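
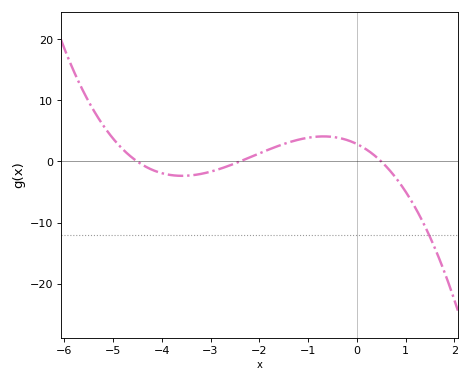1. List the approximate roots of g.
-4.5, -2.4, 0.5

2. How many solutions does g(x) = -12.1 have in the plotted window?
1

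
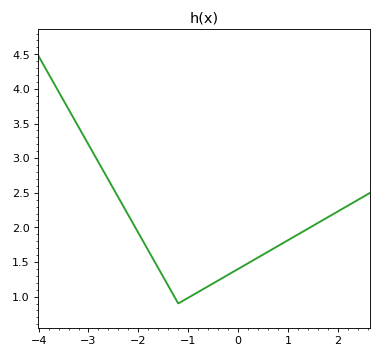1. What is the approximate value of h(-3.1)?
3.32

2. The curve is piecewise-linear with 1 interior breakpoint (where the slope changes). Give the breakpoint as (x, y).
(-1.2, 0.9)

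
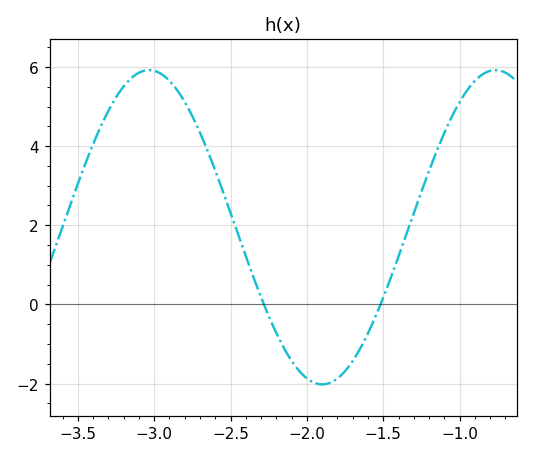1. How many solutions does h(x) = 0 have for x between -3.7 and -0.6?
2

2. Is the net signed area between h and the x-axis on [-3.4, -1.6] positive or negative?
positive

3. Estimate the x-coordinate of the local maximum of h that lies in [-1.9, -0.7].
-0.75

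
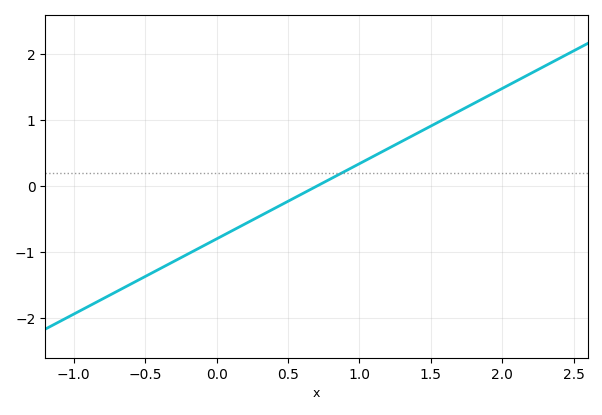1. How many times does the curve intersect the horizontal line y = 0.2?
1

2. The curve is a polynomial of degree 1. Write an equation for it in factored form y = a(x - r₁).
y = 1.14(x - 0.7)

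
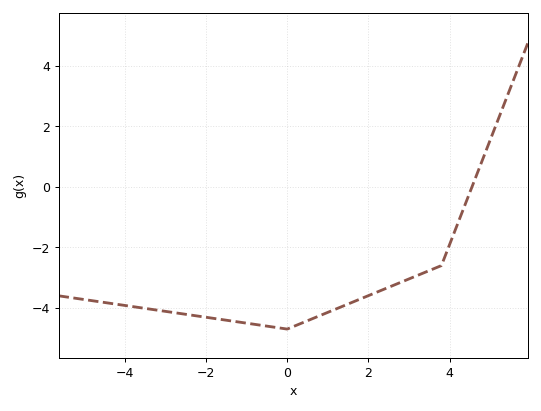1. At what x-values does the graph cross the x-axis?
4.6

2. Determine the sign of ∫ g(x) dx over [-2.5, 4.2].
negative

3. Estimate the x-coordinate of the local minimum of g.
0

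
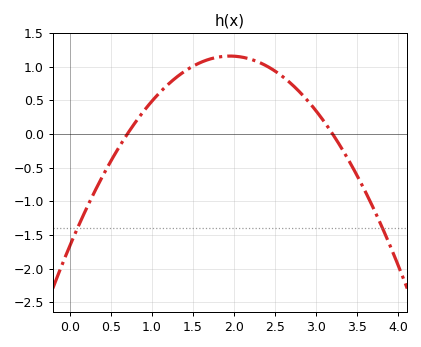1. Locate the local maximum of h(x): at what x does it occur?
2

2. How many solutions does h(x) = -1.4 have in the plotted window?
2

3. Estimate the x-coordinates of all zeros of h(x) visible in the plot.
0.7, 3.2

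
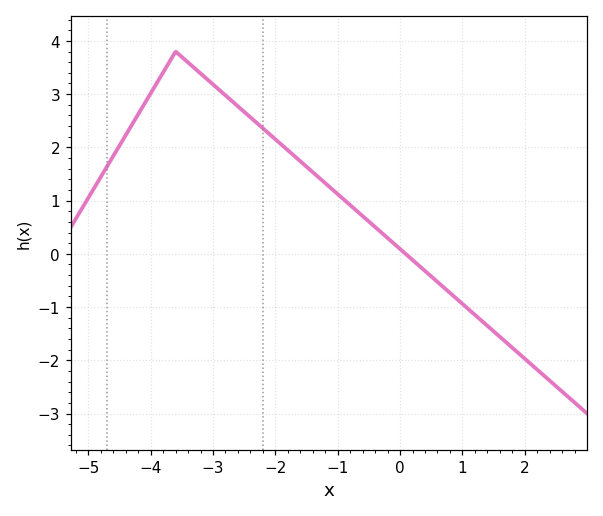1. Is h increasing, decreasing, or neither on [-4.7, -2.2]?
neither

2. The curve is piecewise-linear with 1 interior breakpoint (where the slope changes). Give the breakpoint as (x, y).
(-3.6, 3.8)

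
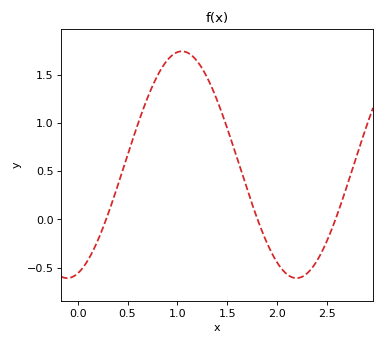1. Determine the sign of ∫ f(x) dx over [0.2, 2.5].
positive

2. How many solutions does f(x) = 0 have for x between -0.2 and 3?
3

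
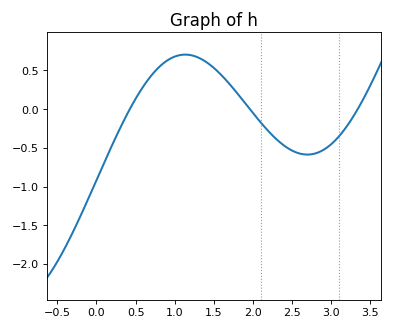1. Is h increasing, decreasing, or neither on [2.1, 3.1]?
neither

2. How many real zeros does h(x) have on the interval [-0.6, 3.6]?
3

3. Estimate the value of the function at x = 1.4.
0.612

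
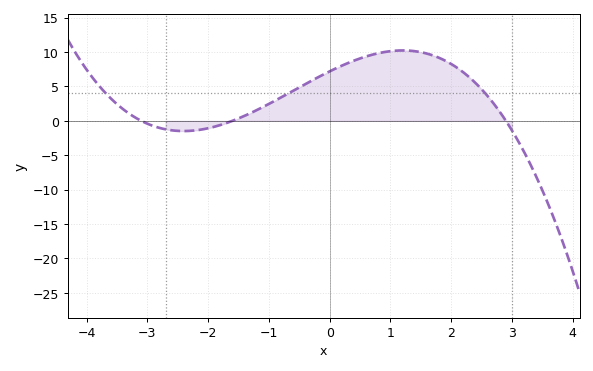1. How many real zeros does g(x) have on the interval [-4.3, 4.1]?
3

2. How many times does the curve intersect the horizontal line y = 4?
3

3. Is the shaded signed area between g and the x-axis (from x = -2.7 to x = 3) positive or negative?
positive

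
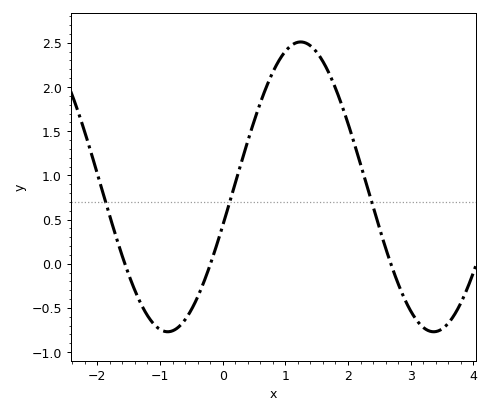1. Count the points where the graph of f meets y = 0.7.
3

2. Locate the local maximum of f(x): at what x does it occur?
1.2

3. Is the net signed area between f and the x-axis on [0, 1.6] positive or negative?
positive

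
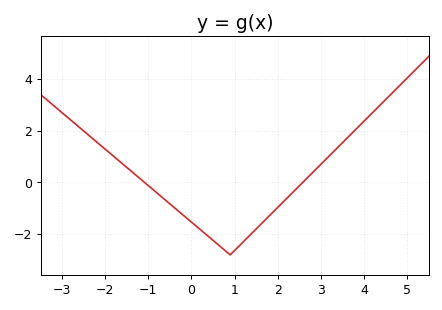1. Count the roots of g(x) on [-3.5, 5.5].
2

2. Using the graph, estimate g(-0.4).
-0.963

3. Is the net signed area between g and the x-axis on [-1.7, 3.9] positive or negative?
negative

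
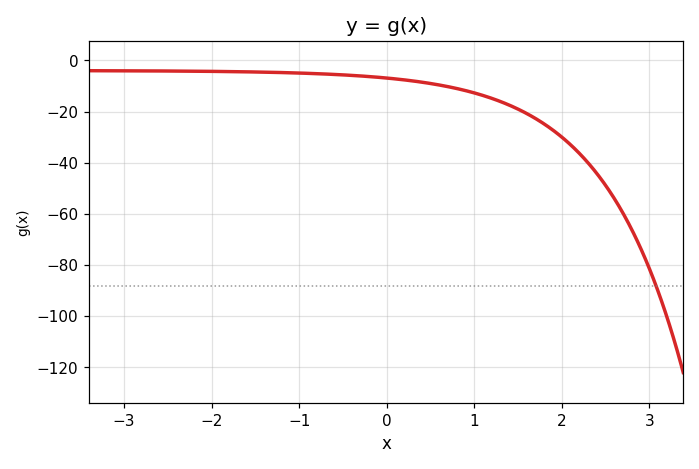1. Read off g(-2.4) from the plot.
-4.13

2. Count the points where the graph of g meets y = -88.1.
1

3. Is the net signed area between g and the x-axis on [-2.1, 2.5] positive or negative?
negative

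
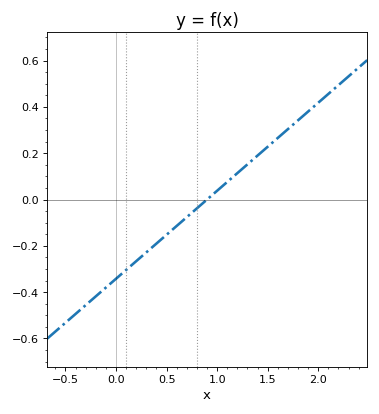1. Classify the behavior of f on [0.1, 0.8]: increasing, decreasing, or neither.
increasing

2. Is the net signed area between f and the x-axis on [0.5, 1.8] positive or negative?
positive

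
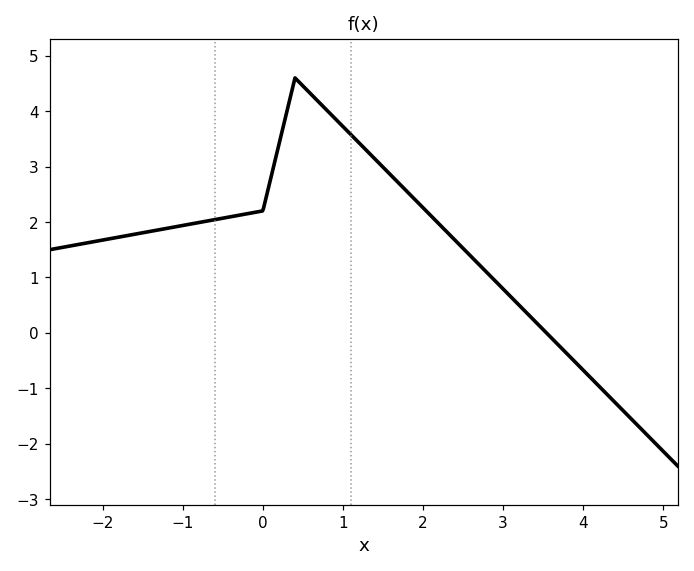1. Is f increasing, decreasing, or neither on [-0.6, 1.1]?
neither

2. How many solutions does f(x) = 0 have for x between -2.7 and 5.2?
1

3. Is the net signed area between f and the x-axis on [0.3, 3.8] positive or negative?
positive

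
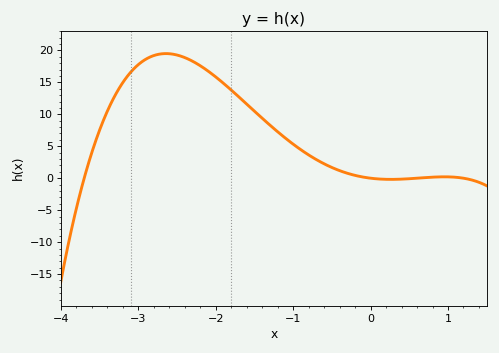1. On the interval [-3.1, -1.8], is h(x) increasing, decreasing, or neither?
neither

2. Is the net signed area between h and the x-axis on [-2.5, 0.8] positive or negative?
positive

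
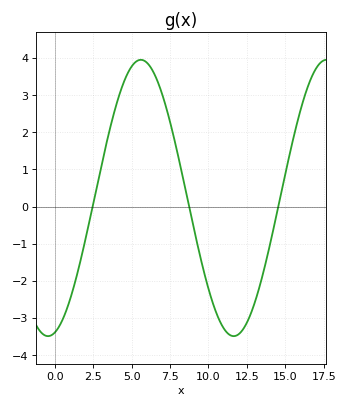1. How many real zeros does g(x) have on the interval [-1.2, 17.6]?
3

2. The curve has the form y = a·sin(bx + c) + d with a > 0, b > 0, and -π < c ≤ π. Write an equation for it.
y = 3.72sin(0.52x - 1.34) + 0.23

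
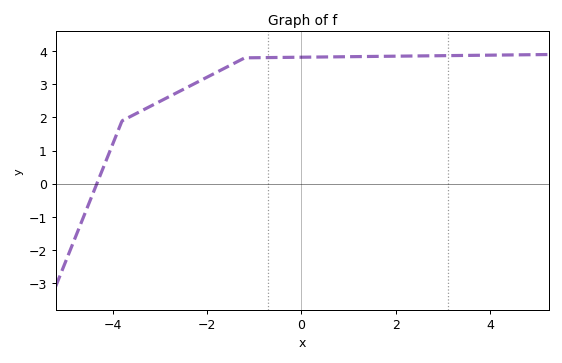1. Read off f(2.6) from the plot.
3.86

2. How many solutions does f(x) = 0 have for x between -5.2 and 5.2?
1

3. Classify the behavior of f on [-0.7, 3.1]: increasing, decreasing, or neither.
increasing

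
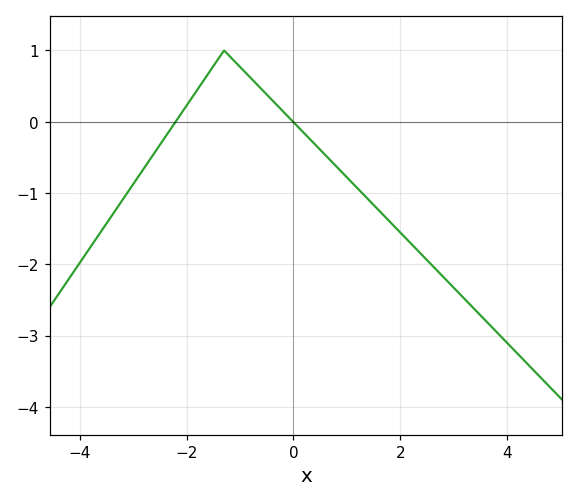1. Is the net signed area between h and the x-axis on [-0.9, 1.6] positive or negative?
negative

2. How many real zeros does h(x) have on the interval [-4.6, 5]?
2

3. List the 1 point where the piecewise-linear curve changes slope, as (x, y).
(-1.3, 1)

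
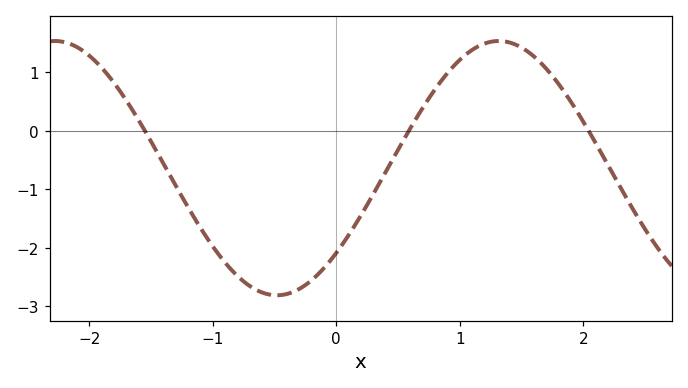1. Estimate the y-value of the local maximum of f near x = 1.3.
1.53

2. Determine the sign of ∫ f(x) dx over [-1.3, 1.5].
negative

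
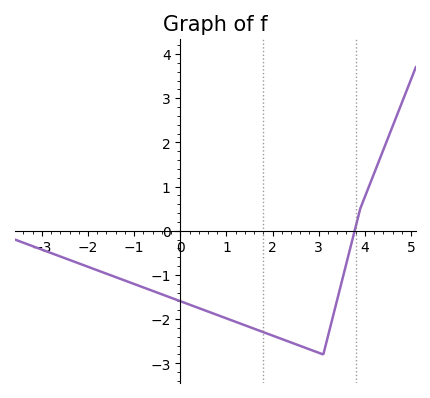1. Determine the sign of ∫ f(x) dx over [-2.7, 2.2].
negative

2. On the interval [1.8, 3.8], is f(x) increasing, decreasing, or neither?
neither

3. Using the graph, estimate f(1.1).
-2.02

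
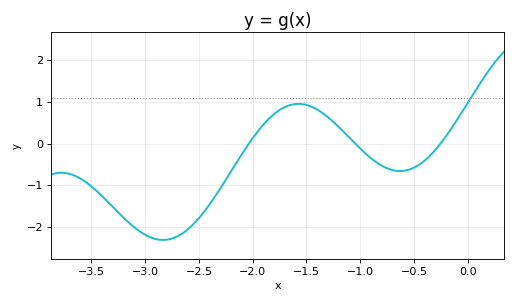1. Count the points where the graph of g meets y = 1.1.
1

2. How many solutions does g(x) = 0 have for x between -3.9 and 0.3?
3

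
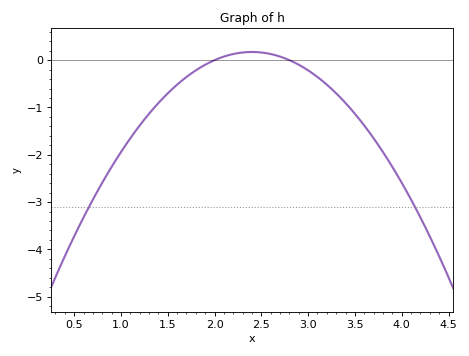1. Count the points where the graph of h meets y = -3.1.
2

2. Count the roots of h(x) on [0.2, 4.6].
2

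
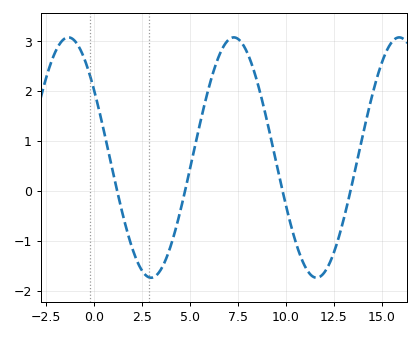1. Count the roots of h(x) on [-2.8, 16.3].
4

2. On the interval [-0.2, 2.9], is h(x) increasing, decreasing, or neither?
decreasing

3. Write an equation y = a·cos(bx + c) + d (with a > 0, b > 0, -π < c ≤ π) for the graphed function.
y = 2.41cos(0.73x + 0.96) + 0.67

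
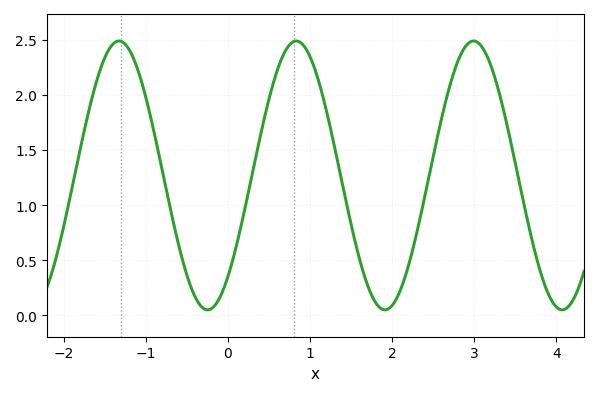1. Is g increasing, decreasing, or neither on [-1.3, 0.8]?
neither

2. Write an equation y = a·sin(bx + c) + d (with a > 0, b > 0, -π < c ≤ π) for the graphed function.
y = 1.22sin(2.9x - 0.85) + 1.27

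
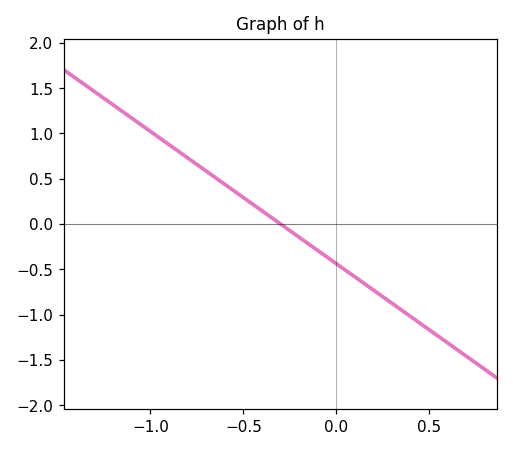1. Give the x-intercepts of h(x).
-0.3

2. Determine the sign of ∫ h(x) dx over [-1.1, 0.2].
positive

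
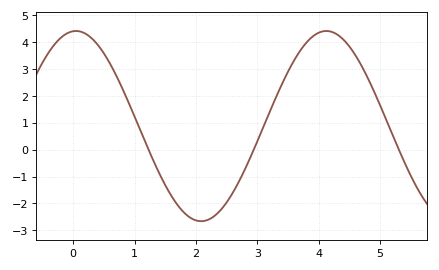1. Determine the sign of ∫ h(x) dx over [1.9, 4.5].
positive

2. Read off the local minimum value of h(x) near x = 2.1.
-2.7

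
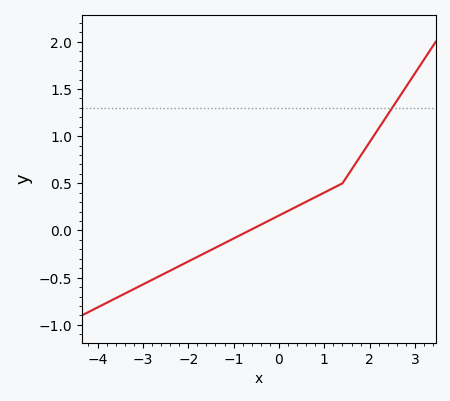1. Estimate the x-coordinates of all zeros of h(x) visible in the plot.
-0.6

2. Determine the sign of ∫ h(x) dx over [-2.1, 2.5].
positive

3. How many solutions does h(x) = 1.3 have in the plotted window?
1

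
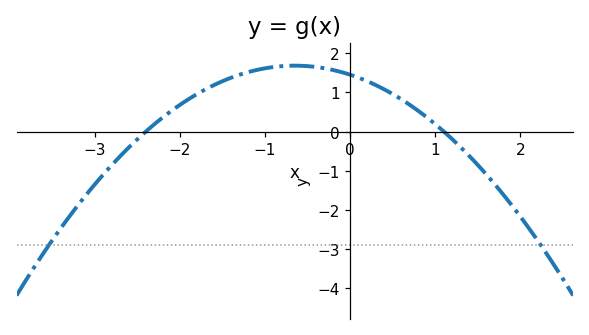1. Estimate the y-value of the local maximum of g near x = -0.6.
1.7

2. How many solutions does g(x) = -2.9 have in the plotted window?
2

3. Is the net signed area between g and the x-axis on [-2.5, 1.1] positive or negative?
positive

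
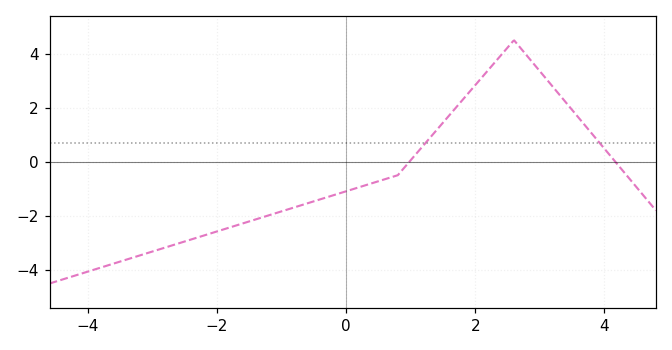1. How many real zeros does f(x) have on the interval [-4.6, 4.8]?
2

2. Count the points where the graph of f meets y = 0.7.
2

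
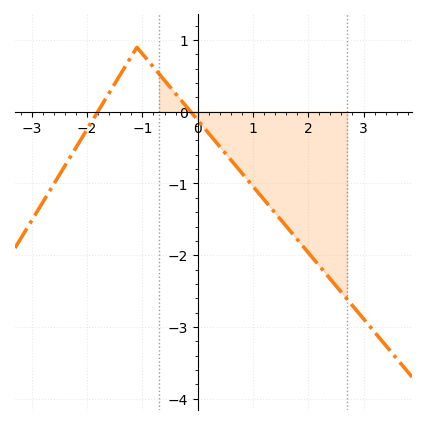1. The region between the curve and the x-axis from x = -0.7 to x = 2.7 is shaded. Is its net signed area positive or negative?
negative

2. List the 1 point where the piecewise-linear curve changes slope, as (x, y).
(-1.1, 0.9)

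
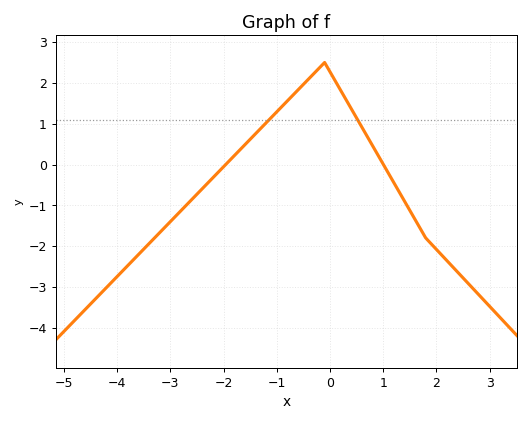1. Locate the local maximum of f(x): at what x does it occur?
-0.101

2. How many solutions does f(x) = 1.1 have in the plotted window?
2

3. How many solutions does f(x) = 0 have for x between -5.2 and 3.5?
2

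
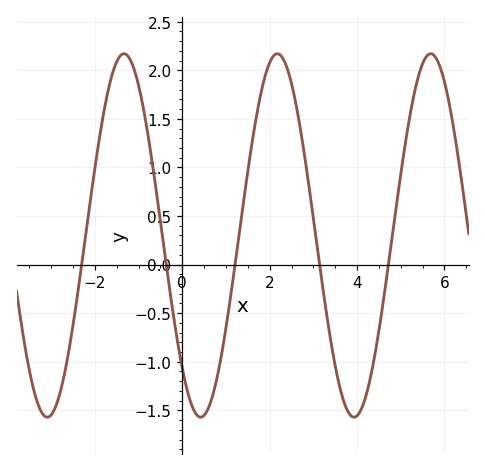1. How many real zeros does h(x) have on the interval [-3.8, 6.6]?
5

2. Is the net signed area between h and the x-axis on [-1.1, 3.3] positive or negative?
positive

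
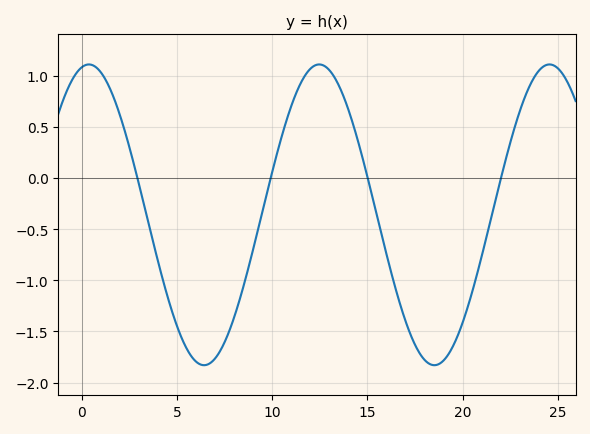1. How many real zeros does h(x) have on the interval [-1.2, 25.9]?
4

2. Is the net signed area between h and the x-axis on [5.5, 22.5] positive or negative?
negative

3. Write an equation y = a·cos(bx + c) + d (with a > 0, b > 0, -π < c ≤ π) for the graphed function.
y = 1.47cos(0.52x - 0.2) - 0.36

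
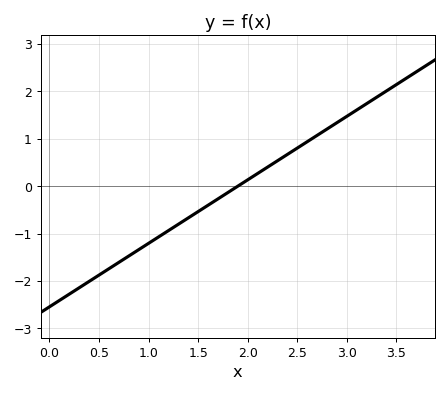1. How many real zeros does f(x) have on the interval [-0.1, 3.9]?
1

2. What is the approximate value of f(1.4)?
-0.7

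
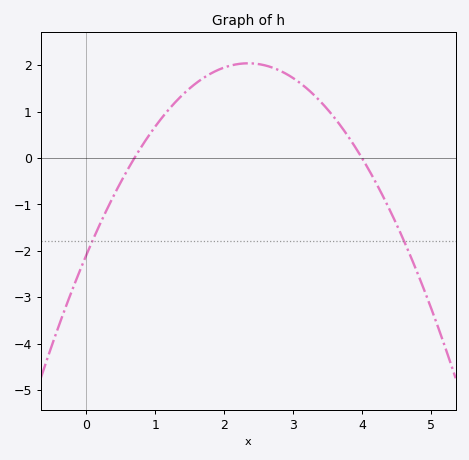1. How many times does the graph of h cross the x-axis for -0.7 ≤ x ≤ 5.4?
2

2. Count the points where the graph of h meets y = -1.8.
2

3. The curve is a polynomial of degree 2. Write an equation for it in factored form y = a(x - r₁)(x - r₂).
y = -0.75(x - 0.7)(x - 4)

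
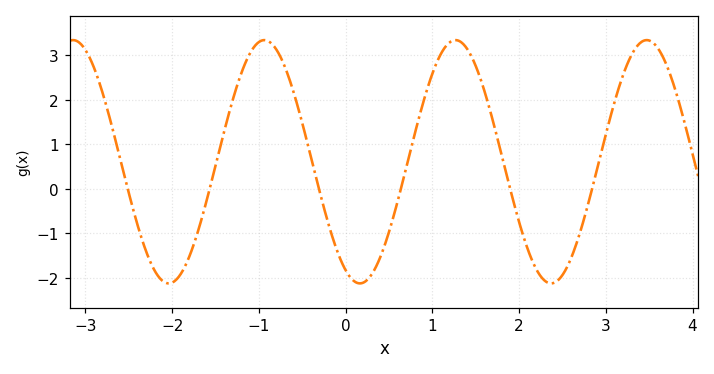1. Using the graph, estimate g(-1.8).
-1.5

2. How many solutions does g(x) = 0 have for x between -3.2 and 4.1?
6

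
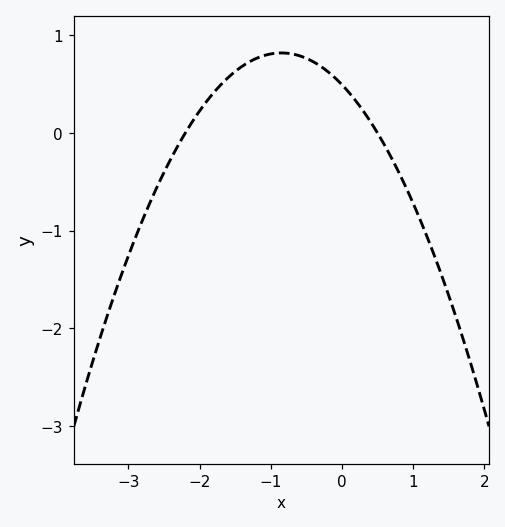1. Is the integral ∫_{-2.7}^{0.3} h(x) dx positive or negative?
positive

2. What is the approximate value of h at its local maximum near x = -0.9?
0.82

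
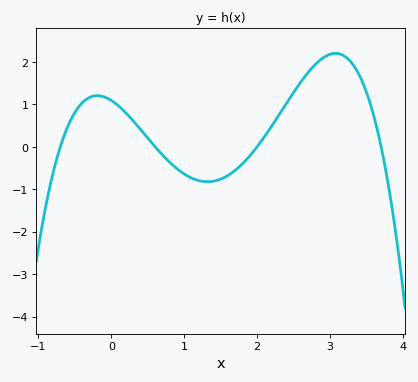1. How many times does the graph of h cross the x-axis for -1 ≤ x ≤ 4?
4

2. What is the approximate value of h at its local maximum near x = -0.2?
1.2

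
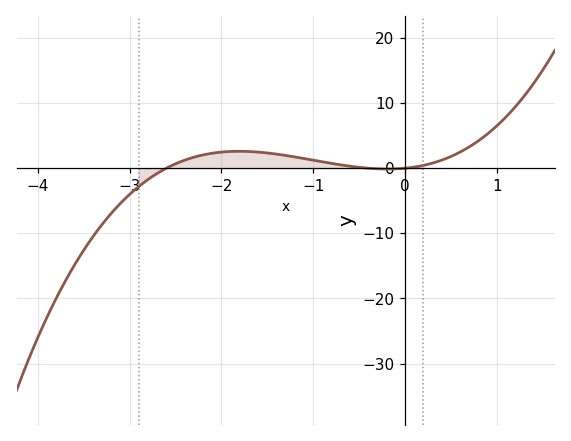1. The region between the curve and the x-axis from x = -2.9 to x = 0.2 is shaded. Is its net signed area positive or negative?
positive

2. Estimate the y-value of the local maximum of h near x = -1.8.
3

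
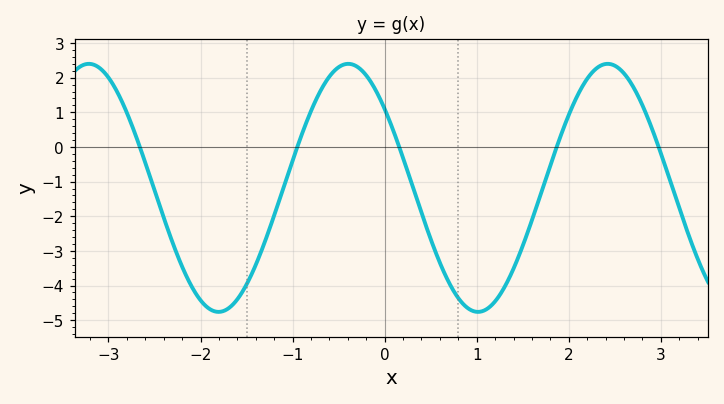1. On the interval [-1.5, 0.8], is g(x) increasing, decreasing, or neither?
neither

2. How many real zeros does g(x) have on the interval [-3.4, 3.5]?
5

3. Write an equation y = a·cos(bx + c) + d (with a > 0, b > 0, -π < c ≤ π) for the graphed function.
y = 3.58cos(2.2x + 0.88) - 1.18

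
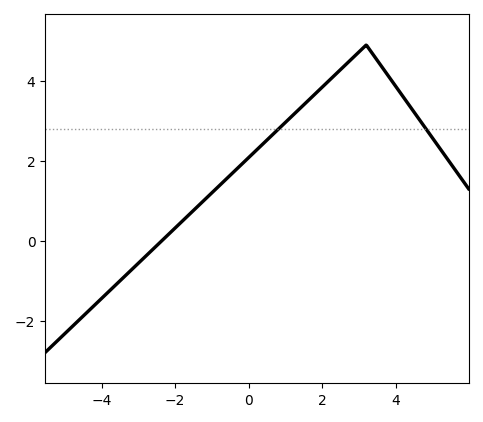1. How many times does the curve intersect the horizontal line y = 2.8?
2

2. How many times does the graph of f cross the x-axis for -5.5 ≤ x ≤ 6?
1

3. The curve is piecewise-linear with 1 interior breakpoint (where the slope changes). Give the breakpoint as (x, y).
(3.2, 4.9)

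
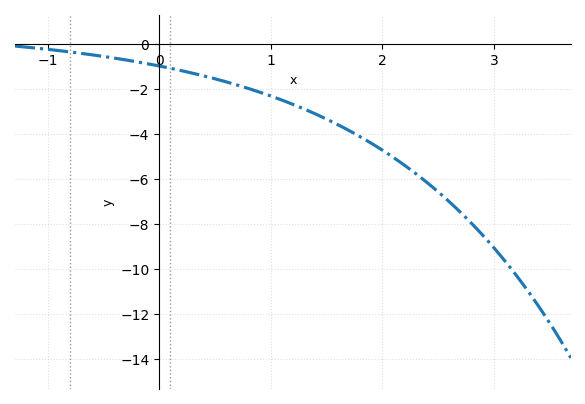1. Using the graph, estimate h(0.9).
-2.13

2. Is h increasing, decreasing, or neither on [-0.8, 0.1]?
decreasing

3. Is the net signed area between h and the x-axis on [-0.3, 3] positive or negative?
negative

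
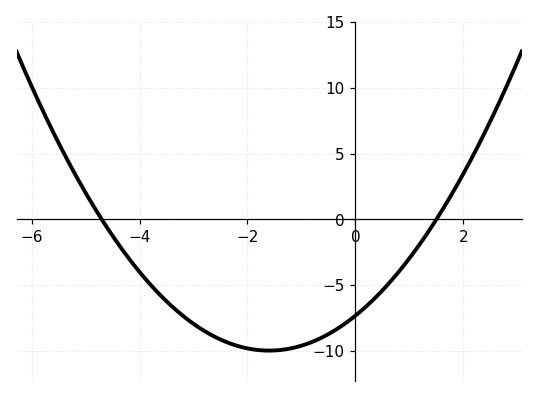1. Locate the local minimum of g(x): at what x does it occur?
-1.6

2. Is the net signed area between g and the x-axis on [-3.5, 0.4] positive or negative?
negative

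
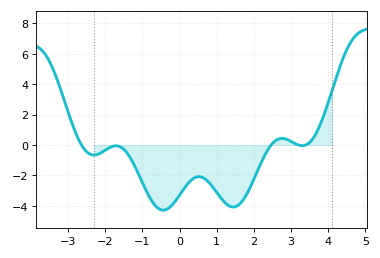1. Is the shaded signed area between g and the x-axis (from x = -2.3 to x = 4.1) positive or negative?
negative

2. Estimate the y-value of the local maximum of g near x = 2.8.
0.434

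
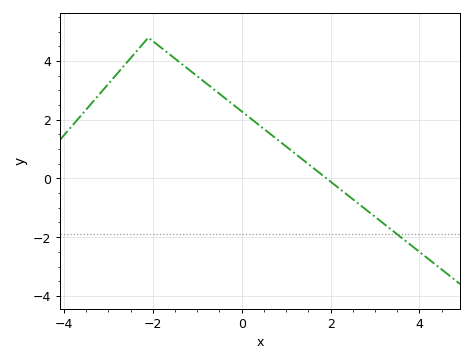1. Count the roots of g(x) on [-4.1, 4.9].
1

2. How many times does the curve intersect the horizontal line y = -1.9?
1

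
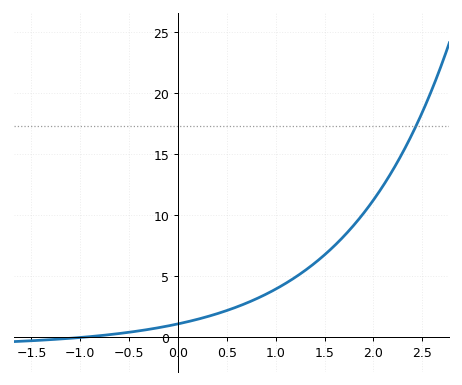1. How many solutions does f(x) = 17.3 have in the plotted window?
1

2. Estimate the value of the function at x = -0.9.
0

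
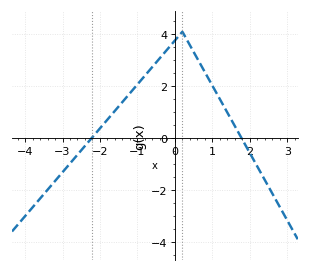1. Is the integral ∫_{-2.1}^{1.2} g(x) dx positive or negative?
positive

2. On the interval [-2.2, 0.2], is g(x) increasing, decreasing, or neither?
increasing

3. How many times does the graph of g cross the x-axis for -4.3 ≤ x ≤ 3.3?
2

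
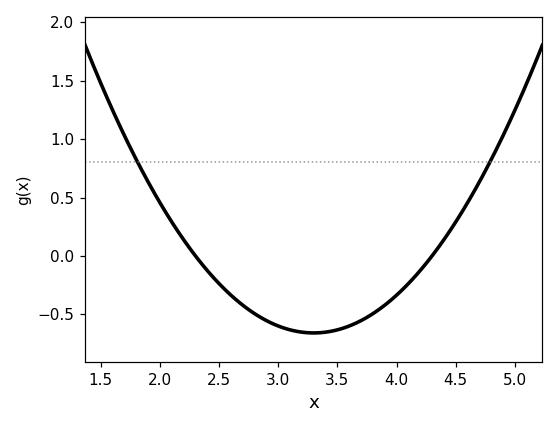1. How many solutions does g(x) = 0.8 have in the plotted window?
2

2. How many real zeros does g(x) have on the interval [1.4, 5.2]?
2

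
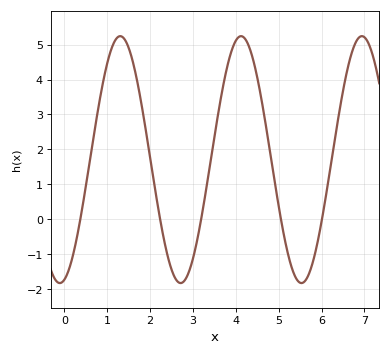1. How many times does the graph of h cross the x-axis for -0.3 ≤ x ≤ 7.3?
5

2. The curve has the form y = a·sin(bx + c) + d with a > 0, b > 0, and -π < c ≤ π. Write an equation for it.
y = 3.53sin(2.2x - 1.3) + 1.71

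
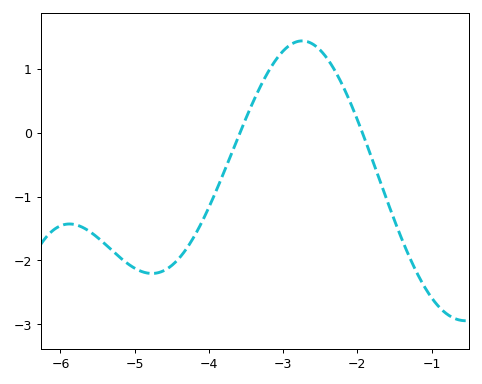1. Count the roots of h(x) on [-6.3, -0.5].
2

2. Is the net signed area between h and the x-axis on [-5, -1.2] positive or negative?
negative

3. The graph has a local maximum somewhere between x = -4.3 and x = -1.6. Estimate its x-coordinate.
-2.74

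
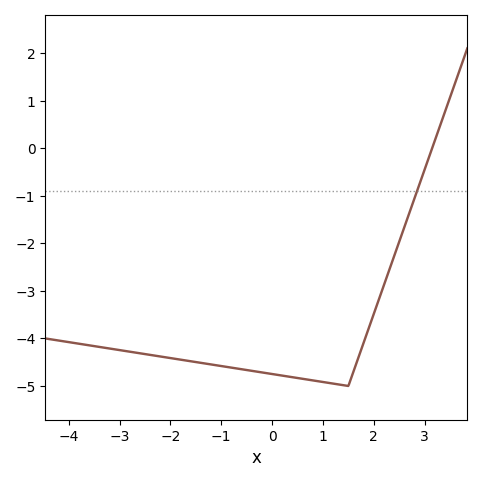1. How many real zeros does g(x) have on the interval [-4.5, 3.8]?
1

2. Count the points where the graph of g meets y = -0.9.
1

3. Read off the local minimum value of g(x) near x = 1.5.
-5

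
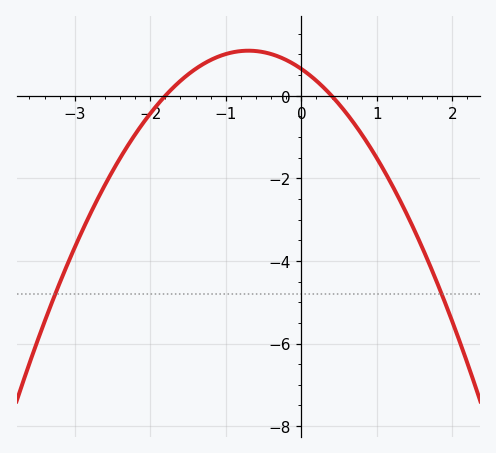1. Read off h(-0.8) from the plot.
1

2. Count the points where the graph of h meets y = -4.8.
2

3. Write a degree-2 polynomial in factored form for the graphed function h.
y = -0.9(x + 1.8)(x - 0.4)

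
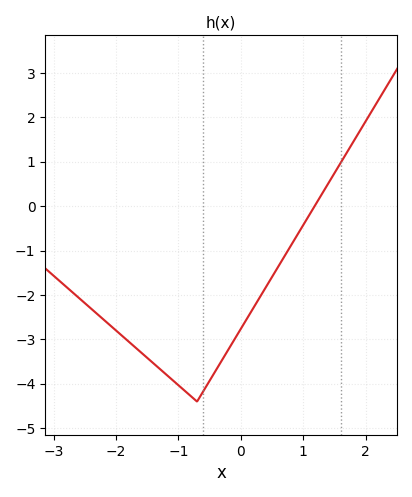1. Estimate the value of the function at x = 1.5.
0.739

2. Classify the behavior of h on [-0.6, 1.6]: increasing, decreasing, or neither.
increasing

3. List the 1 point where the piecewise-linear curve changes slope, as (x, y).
(-0.7, -4.4)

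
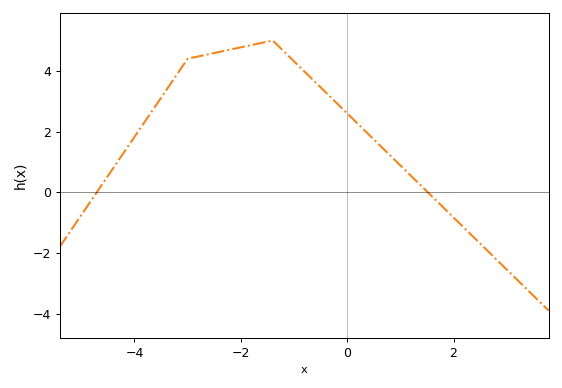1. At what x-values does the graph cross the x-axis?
-4.71, 1.52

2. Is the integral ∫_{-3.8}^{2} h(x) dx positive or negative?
positive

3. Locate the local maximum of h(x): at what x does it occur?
-1.4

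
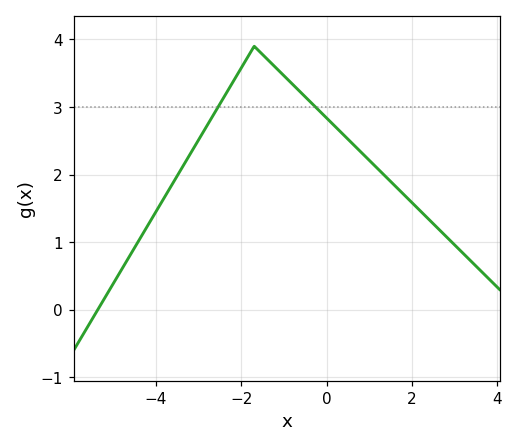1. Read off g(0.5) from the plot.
2.52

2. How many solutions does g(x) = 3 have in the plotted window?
2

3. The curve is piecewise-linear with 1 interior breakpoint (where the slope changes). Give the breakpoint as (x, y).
(-1.7, 3.9)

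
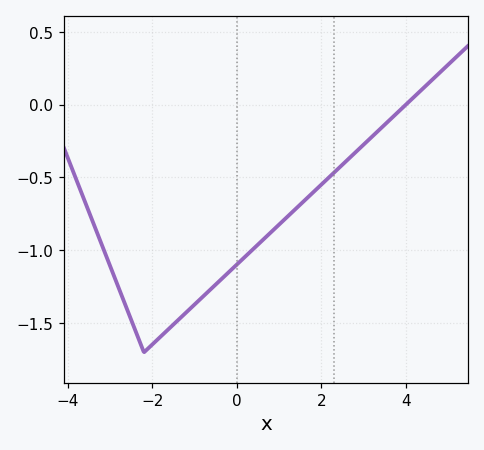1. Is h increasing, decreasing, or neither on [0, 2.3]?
increasing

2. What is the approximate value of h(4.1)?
0.05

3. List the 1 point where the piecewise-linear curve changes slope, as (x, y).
(-2.2, -1.7)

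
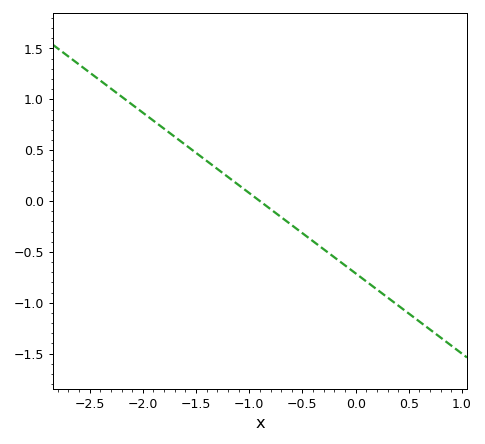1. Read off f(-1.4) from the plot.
0.395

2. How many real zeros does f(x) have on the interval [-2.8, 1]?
1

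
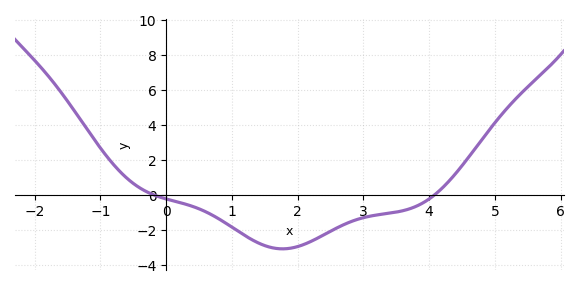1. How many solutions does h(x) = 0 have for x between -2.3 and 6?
2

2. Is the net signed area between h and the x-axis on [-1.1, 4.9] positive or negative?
negative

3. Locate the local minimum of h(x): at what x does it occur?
1.77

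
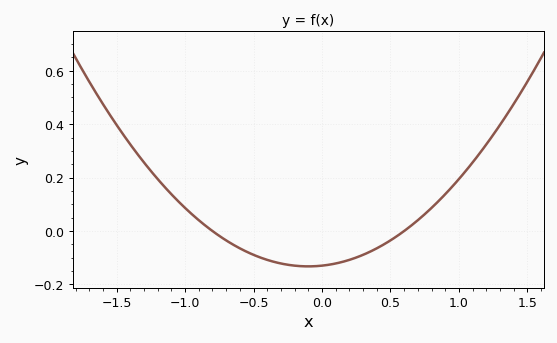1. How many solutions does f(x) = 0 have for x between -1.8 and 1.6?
2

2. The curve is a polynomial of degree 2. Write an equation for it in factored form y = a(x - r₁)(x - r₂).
y = 0.27(x + 0.8)(x - 0.6)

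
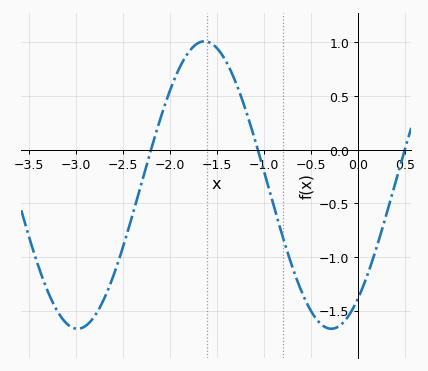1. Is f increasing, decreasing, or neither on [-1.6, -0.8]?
decreasing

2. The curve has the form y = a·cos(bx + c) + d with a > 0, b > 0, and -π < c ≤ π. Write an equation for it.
y = 1.34cos(2.3x - 2.5) - 0.33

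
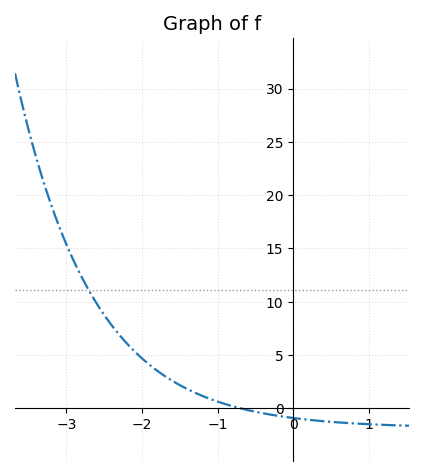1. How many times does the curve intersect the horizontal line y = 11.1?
1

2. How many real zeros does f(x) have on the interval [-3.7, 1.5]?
1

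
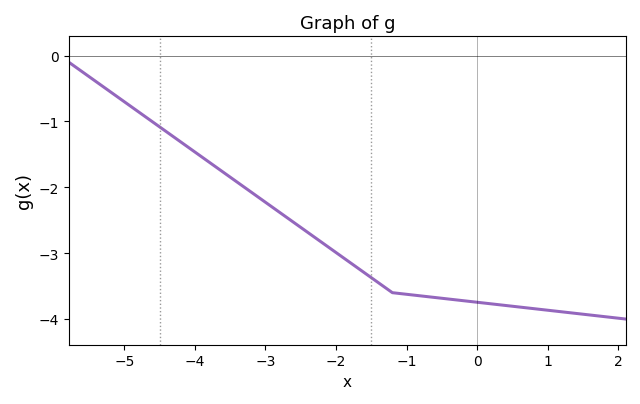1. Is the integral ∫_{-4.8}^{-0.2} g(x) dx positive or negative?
negative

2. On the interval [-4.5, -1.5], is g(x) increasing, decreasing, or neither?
decreasing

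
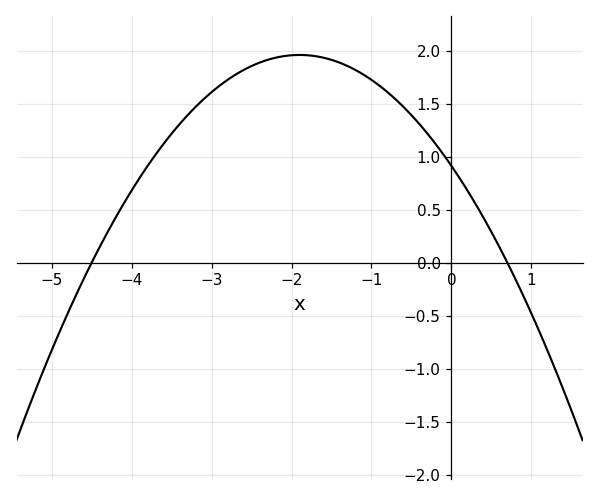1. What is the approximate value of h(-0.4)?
1.31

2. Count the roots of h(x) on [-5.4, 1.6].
2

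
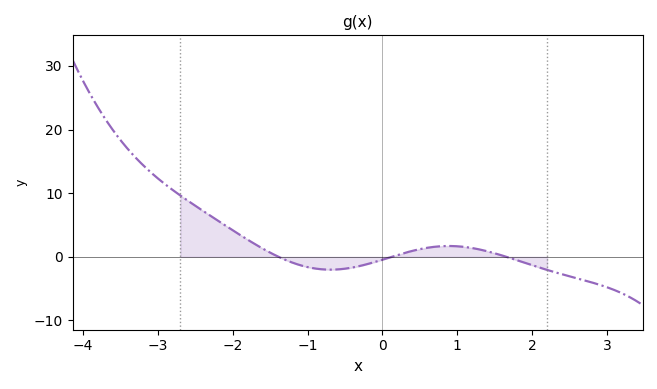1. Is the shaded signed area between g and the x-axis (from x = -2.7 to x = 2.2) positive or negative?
positive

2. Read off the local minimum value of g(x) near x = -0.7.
-2.01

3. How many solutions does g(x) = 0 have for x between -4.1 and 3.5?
3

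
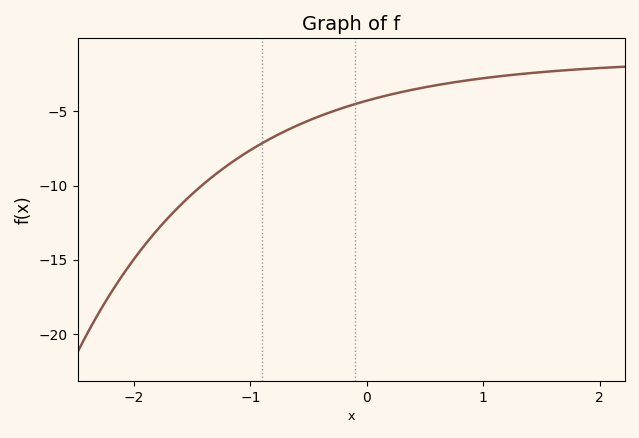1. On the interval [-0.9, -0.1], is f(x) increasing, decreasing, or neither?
increasing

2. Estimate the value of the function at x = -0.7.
-6.5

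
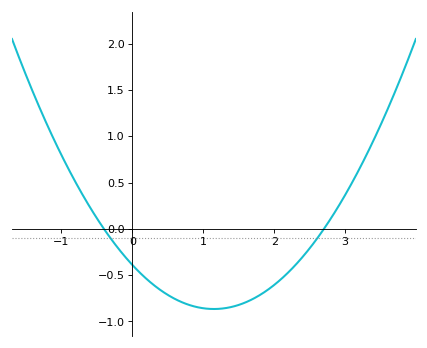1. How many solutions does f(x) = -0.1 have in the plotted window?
2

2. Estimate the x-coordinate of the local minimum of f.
1.15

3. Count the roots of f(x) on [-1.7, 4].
2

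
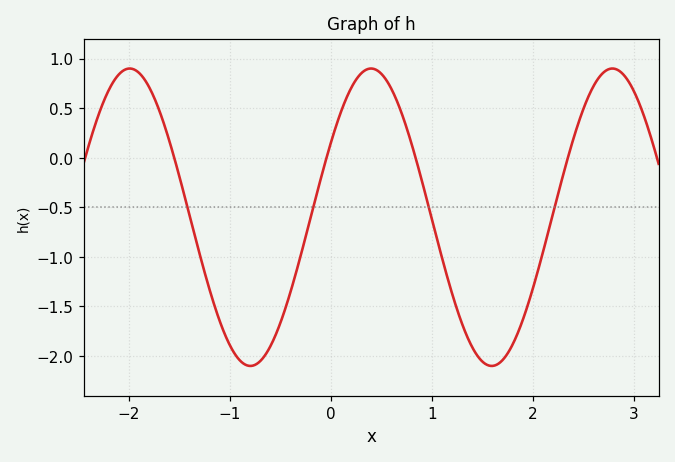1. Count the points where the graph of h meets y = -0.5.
4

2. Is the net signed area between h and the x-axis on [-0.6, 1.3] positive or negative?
negative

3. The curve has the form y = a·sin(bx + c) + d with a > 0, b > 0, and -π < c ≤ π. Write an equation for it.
y = 1.5sin(2.63x + 0.53) - 0.6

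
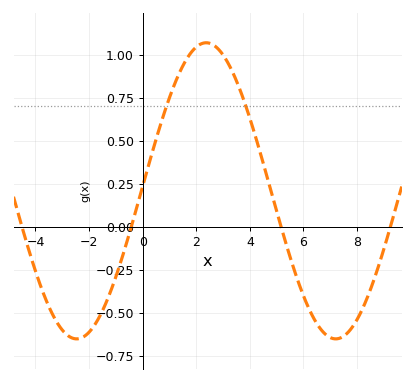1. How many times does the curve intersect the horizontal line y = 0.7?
2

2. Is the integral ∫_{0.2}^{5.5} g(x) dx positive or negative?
positive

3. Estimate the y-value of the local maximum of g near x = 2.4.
1.07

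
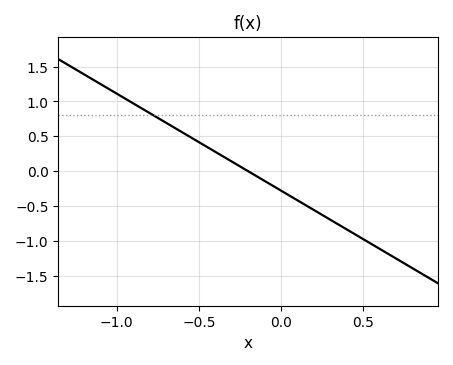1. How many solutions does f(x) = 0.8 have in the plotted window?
1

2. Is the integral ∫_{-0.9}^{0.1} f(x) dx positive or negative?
positive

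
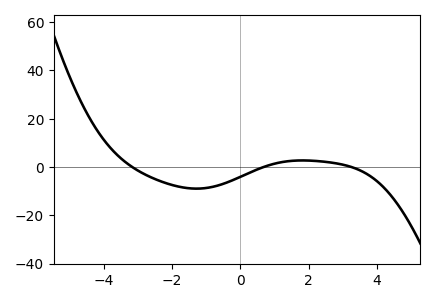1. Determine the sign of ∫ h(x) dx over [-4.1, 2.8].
negative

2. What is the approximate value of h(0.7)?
0.088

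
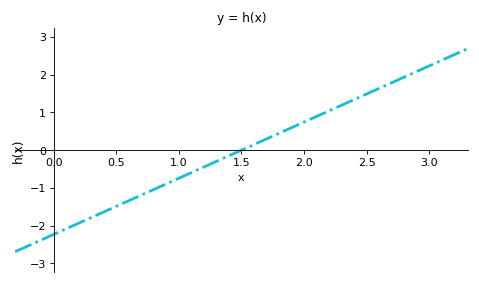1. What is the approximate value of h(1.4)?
-0.149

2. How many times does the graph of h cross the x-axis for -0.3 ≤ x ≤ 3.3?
1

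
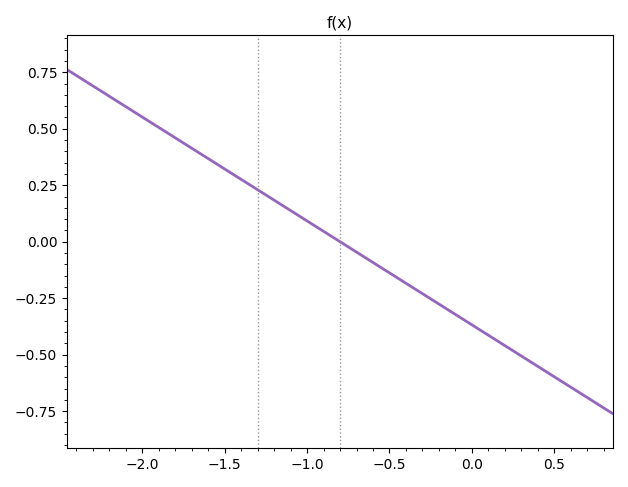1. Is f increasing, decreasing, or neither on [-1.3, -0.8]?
decreasing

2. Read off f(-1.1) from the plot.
0.138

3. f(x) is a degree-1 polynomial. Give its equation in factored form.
y = -0.46(x + 0.8)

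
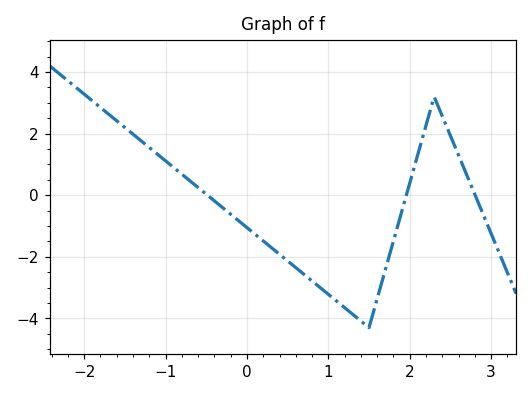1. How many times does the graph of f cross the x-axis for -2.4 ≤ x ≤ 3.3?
3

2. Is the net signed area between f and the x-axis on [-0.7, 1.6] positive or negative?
negative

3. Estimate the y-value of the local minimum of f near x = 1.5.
-4.2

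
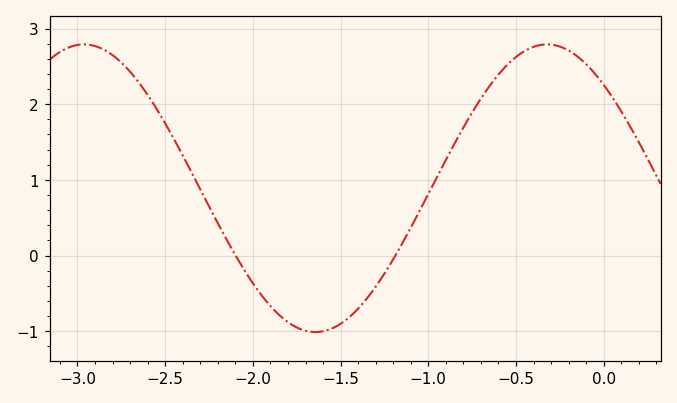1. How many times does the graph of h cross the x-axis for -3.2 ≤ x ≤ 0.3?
2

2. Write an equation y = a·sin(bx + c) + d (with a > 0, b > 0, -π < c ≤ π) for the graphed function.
y = 1.9sin(2.4x + 2.3) + 0.89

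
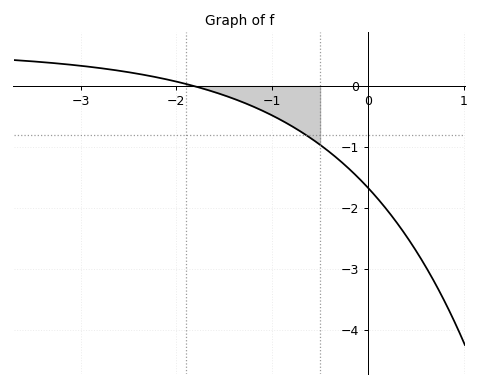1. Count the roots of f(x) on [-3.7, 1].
1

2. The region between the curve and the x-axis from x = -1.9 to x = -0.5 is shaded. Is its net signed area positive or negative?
negative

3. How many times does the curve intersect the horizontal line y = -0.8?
1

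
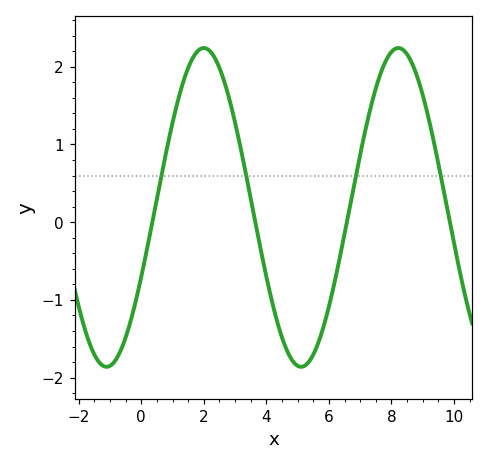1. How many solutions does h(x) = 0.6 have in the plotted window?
4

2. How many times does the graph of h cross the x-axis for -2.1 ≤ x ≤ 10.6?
4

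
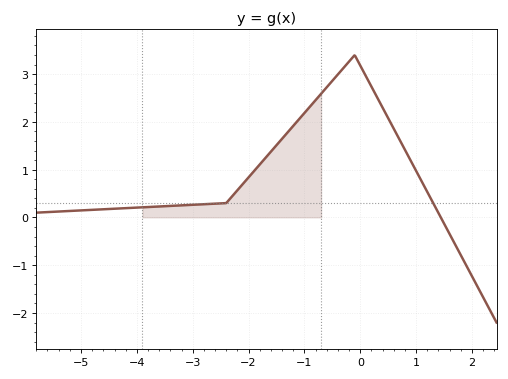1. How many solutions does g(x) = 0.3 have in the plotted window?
2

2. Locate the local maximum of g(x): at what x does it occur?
0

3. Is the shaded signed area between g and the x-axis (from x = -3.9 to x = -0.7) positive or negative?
positive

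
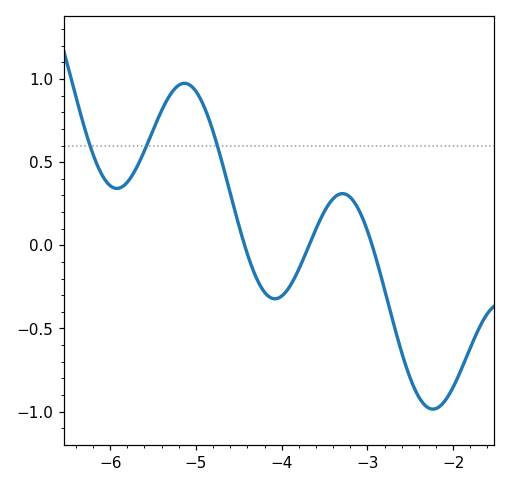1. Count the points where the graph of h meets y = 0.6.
3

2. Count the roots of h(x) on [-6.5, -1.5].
3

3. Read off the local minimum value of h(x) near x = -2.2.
-0.985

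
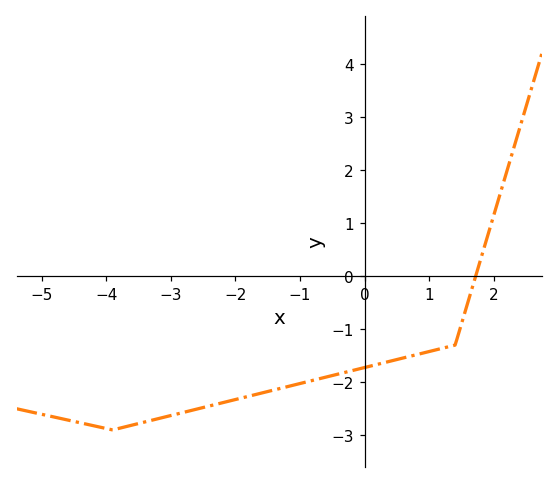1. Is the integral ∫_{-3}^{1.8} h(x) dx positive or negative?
negative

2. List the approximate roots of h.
1.72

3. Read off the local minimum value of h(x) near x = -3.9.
-2.9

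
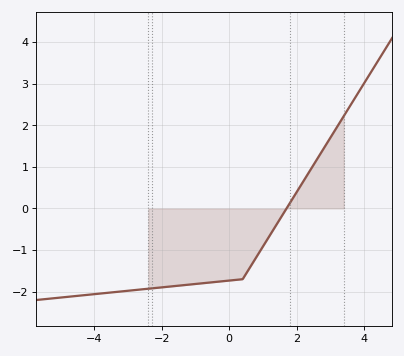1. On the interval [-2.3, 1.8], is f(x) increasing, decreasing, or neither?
increasing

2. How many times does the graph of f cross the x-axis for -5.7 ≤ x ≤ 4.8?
1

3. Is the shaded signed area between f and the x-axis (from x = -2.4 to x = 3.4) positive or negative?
negative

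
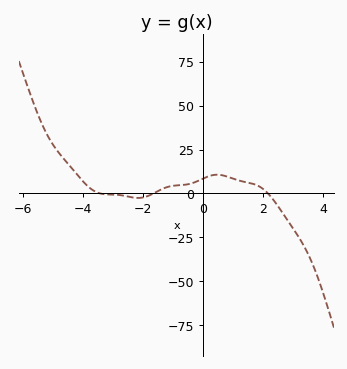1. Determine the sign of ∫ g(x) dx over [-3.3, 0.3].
positive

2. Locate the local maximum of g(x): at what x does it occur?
0.4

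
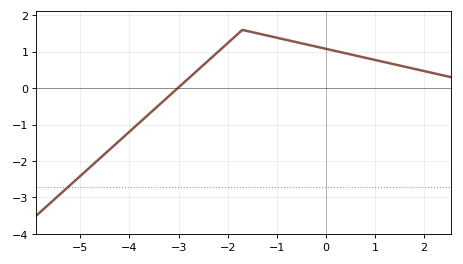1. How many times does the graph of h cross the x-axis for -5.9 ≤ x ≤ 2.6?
1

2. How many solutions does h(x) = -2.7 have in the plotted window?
1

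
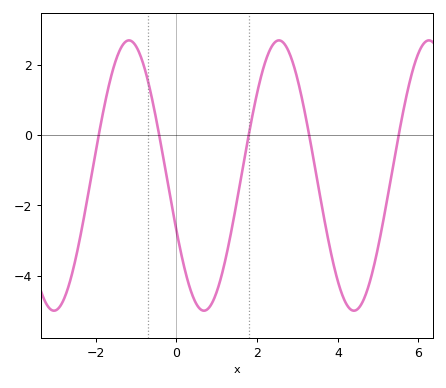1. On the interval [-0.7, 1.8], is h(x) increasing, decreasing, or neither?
neither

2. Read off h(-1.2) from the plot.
2.7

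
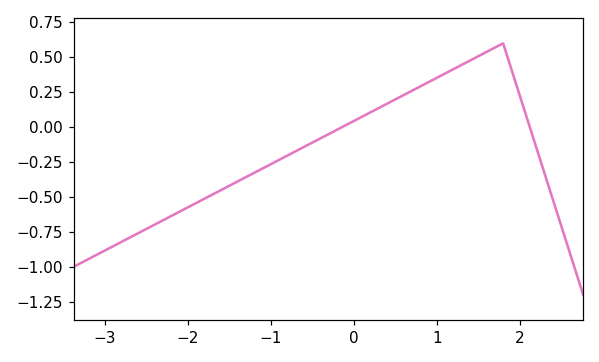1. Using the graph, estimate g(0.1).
0.074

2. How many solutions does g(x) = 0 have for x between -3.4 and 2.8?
2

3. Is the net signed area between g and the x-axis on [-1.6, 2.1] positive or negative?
positive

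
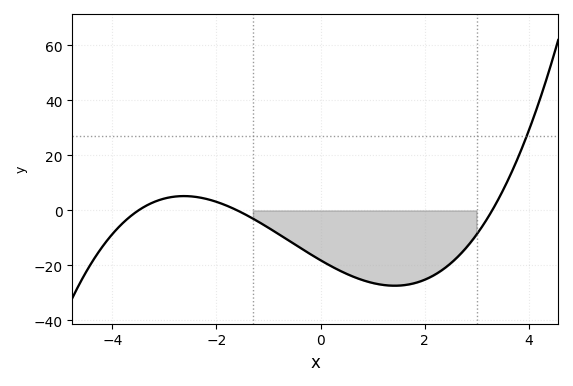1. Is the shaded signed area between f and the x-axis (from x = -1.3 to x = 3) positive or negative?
negative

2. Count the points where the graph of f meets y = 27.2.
1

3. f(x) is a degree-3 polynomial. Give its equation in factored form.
y = 0.98(x + 3.5)(x + 1.6)(x - 3.3)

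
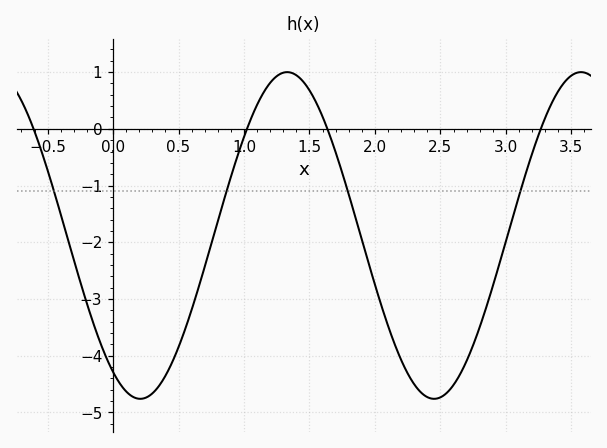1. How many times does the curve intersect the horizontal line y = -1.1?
4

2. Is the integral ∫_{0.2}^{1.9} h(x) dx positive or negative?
negative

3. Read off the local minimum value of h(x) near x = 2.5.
-4.76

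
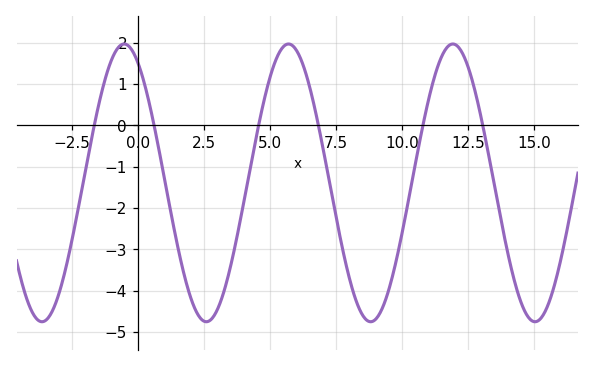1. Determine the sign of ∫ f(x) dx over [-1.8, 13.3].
negative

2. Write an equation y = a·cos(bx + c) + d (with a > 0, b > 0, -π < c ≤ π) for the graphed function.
y = 3.36cos(1.01x + 0.522) - 1.39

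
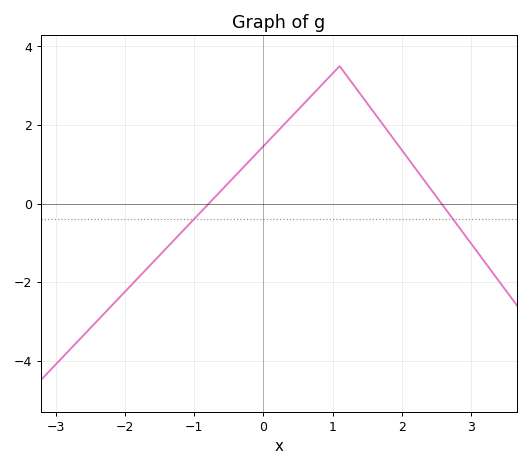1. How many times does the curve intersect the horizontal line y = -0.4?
2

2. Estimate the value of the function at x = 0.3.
2.02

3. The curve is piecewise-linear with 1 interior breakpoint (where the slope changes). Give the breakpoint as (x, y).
(1.1, 3.5)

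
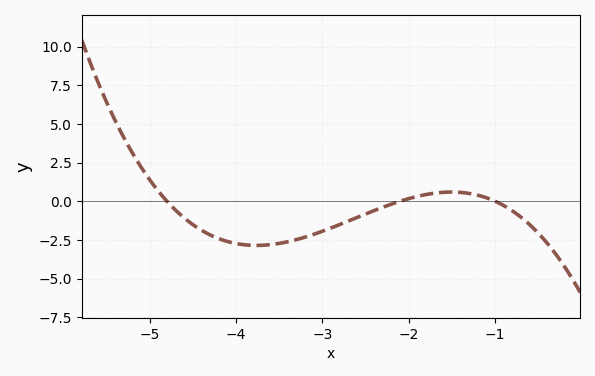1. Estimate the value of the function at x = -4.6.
-1.08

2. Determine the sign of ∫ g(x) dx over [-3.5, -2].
negative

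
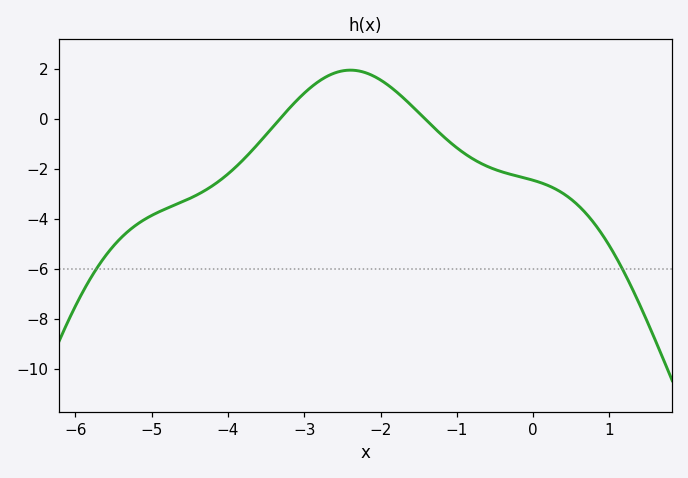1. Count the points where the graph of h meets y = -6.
2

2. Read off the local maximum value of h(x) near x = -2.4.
2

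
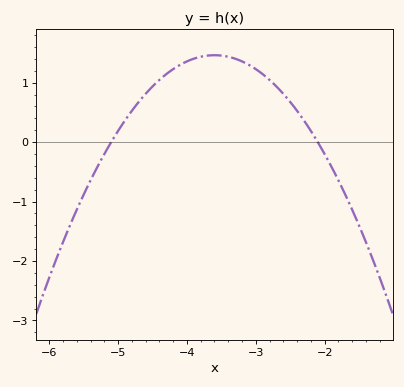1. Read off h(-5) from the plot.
0.188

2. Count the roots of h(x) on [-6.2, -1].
2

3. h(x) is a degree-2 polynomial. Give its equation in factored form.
y = -0.65(x + 5.1)(x + 2.1)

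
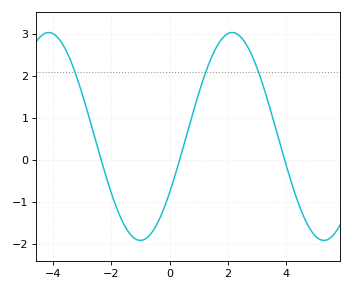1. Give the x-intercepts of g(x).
-2.34, 0.344, 3.94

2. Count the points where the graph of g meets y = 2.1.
3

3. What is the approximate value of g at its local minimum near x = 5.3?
-1.92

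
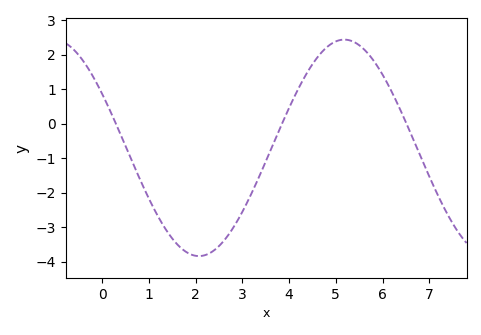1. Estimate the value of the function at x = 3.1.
-2.29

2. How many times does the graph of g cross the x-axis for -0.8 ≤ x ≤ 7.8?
3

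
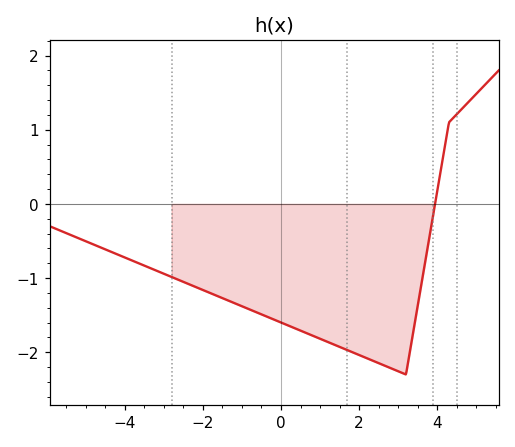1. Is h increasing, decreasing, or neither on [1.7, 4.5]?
neither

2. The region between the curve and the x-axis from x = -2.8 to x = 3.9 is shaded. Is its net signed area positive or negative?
negative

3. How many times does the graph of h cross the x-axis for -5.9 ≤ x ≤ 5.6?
1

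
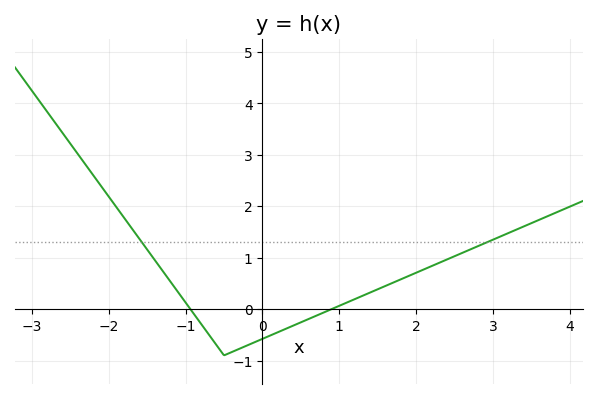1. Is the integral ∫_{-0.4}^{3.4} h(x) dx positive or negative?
positive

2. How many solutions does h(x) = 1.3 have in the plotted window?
2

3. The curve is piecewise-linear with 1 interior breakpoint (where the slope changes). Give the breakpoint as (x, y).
(-0.5, -0.9)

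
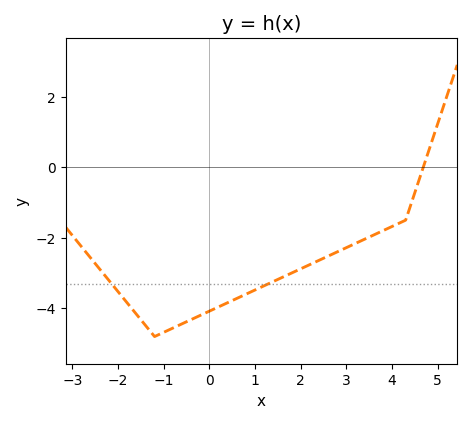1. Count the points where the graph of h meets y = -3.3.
2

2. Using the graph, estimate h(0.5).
-3.8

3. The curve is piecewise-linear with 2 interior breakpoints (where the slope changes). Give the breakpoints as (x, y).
(-1.2, -4.8); (4.3, -1.5)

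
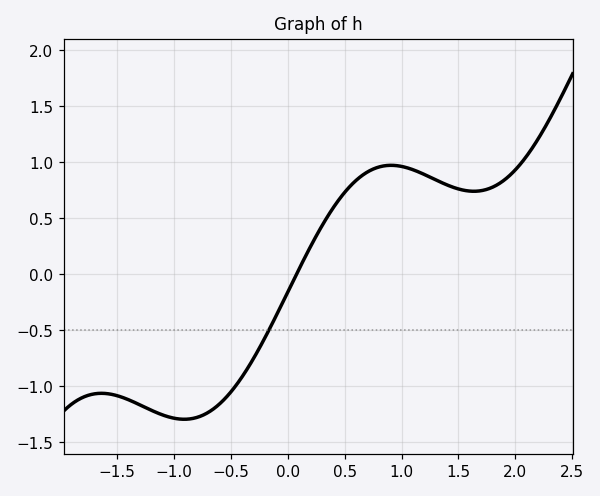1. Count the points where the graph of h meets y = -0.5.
1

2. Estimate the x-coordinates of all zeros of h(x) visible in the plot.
0.077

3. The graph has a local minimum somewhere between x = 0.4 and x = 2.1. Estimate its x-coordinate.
1.64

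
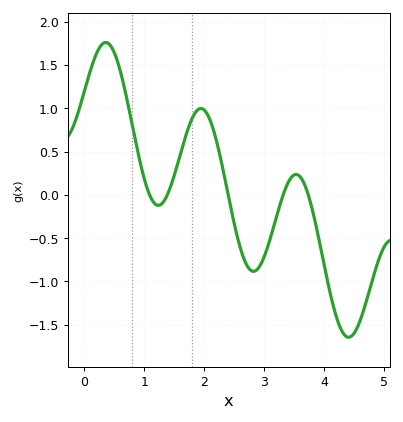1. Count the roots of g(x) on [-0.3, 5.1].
5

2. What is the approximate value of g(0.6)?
1.42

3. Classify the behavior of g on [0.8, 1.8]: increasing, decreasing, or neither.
neither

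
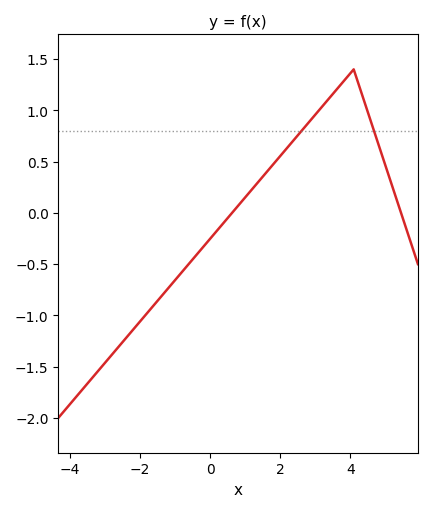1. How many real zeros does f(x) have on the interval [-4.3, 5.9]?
2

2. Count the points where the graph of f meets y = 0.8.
2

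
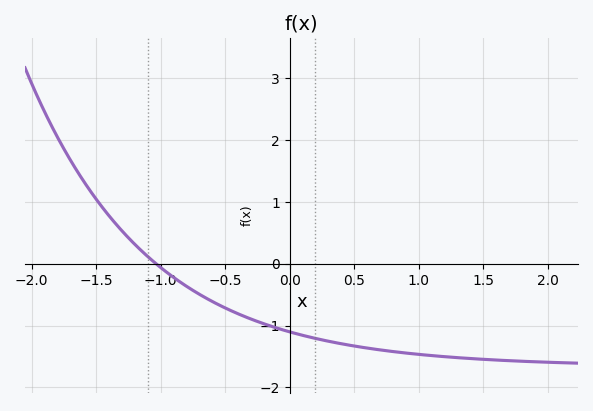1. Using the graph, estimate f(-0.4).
-0.808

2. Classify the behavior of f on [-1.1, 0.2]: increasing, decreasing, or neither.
decreasing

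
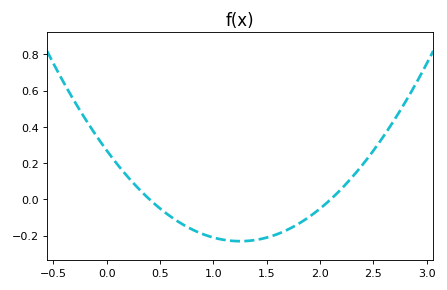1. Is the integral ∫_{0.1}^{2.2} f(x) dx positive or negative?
negative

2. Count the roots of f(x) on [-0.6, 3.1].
2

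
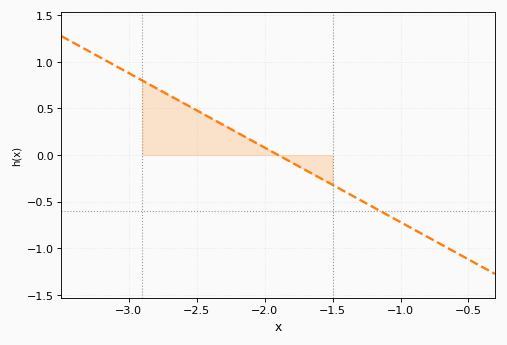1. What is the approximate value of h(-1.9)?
0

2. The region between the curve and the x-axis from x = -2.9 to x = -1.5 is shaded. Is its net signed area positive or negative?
positive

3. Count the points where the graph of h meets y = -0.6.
1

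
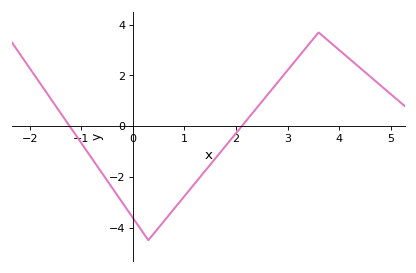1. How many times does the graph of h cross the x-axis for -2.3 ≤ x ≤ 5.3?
2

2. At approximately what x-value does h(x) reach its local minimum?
0.4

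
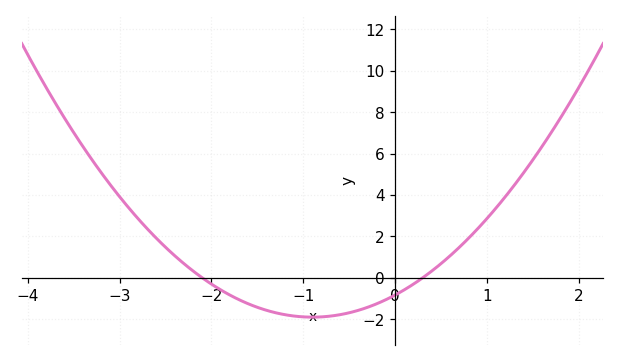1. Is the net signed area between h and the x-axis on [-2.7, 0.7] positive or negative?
negative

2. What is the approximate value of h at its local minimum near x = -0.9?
-1.9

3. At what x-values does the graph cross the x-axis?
-2.1, 0.3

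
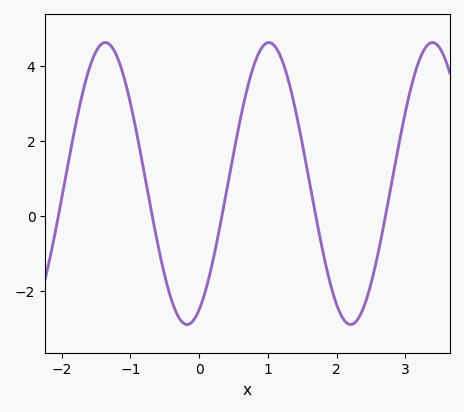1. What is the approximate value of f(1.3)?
3.61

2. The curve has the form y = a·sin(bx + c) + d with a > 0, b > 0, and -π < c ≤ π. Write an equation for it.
y = 3.76sin(2.64x - 1.11) + 0.86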